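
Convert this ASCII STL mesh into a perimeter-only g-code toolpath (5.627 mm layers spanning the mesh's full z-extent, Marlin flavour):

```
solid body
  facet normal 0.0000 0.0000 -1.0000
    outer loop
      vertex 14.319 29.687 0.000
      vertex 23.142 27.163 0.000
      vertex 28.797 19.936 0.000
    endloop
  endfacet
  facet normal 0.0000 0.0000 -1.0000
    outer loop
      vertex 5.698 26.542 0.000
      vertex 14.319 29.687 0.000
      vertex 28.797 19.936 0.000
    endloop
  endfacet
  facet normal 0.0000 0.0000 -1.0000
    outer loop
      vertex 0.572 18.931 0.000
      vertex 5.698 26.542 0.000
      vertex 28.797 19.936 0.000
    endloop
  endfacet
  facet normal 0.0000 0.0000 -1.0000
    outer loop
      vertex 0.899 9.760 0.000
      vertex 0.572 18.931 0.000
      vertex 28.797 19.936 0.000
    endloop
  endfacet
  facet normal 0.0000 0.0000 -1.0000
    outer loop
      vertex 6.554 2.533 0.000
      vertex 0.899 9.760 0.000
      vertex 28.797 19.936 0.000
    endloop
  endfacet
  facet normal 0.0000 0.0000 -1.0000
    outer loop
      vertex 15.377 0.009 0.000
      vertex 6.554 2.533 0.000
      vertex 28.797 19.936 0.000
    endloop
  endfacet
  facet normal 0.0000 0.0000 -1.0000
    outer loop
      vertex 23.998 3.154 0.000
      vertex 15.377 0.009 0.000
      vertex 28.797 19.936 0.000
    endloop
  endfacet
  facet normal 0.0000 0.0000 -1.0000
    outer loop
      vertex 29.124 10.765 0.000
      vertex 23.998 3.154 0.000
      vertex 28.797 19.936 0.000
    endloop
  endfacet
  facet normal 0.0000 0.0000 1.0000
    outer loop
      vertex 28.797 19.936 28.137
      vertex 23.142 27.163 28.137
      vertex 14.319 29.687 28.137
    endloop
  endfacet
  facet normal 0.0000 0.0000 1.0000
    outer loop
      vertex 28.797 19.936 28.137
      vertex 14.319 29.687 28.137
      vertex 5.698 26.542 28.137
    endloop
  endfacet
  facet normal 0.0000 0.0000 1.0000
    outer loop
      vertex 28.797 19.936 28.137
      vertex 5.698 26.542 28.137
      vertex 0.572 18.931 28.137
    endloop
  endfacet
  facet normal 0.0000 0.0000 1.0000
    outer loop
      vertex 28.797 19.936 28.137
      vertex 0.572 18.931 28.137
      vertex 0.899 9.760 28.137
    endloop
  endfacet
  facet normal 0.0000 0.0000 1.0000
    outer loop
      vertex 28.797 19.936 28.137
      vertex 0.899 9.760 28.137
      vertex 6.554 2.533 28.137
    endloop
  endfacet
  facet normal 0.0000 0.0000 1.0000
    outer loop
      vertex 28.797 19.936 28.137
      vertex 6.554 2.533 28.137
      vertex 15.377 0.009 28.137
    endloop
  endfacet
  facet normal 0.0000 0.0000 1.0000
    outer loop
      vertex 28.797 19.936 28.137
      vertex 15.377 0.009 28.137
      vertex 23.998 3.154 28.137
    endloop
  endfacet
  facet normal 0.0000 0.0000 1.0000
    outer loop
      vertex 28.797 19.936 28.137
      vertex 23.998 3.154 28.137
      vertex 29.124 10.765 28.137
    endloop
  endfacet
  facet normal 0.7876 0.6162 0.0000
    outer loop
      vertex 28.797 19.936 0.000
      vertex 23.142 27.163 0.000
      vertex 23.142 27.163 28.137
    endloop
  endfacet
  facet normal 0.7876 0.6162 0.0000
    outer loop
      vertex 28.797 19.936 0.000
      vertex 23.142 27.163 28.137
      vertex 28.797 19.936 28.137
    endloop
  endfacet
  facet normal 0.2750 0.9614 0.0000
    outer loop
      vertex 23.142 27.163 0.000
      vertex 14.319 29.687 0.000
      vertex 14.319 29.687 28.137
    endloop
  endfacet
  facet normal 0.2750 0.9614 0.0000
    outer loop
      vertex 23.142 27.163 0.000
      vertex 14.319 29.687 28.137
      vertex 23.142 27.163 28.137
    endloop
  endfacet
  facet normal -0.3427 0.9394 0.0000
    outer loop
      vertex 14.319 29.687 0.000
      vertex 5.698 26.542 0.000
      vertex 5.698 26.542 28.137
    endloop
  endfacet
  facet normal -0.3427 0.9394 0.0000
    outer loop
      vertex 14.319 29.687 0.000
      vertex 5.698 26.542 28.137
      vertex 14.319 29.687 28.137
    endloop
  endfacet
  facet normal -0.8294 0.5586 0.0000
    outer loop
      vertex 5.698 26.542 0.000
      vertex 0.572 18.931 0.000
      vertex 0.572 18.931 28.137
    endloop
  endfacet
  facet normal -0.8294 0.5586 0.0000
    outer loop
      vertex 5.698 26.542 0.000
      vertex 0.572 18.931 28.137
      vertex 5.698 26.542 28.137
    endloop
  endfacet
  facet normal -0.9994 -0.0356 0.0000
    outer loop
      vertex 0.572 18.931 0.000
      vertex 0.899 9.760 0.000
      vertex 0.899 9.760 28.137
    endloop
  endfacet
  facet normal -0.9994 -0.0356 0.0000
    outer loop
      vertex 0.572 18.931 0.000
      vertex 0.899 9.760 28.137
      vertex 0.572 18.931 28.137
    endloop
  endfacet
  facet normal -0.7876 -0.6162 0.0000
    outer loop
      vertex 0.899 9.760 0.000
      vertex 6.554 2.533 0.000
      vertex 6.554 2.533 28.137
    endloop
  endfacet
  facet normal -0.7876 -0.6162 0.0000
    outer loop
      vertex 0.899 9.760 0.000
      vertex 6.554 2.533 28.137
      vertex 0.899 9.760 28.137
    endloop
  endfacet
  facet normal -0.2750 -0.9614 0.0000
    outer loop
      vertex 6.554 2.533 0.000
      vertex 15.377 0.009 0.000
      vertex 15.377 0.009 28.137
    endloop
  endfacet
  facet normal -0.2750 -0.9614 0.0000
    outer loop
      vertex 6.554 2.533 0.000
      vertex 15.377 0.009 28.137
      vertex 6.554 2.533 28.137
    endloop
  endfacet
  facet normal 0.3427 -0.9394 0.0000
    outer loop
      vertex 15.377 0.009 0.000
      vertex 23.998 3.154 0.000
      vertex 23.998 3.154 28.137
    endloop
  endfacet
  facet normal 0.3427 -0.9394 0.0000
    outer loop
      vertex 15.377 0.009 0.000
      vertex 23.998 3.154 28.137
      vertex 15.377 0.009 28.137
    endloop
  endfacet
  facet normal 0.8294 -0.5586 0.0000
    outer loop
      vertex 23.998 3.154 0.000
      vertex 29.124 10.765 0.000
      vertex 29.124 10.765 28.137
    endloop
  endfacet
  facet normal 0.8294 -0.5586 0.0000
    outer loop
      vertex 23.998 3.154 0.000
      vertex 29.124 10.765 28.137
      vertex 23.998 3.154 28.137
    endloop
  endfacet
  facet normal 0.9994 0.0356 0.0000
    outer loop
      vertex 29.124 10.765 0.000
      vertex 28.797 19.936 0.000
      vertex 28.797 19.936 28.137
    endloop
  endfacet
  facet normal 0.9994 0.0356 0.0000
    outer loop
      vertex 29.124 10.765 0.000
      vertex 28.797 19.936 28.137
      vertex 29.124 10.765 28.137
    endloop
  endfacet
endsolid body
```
; perimeter-only toolpath
G21 ; units = mm
G90 ; absolute positioning
G28 ; home
; layer 1
G0 Z5.627
G0 X28.797 Y19.936
G1 X23.142 Y27.163
G1 X14.319 Y29.687
G1 X5.698 Y26.542
G1 X0.572 Y18.931
G1 X0.899 Y9.760
G1 X6.554 Y2.533
G1 X15.377 Y0.009
G1 X23.998 Y3.154
G1 X29.124 Y10.765
G1 X28.797 Y19.936
; layer 2
G0 Z11.255
G0 X28.797 Y19.936
G1 X23.142 Y27.163
G1 X14.319 Y29.687
G1 X5.698 Y26.542
G1 X0.572 Y18.931
G1 X0.899 Y9.760
G1 X6.554 Y2.533
G1 X15.377 Y0.009
G1 X23.998 Y3.154
G1 X29.124 Y10.765
G1 X28.797 Y19.936
; layer 3
G0 Z16.882
G0 X28.797 Y19.936
G1 X23.142 Y27.163
G1 X14.319 Y29.687
G1 X5.698 Y26.542
G1 X0.572 Y18.931
G1 X0.899 Y9.760
G1 X6.554 Y2.533
G1 X15.377 Y0.009
G1 X23.998 Y3.154
G1 X29.124 Y10.765
G1 X28.797 Y19.936
; layer 4
G0 Z22.510
G0 X28.797 Y19.936
G1 X23.142 Y27.163
G1 X14.319 Y29.687
G1 X5.698 Y26.542
G1 X0.572 Y18.931
G1 X0.899 Y9.760
G1 X6.554 Y2.533
G1 X15.377 Y0.009
G1 X23.998 Y3.154
G1 X29.124 Y10.765
G1 X28.797 Y19.936
; layer 5
G0 Z28.137
G0 X28.797 Y19.936
G1 X23.142 Y27.163
G1 X14.319 Y29.687
G1 X5.698 Y26.542
G1 X0.572 Y18.931
G1 X0.899 Y9.760
G1 X6.554 Y2.533
G1 X15.377 Y0.009
G1 X23.998 Y3.154
G1 X29.124 Y10.765
G1 X28.797 Y19.936
M2 ; end

The solid is a regular 10-sided prism (a cylinder approximated with 10 flat sides), circumscribed radius ≈ 14.8 mm, height ≈ 28.1 mm. Slicing at Δz = 5.627 mm — 5 equal slices spanning the solid's height, so layer i sits at z = i·h/5 — gives 5 non-empty perimeters. Each is a 10-segment closed polygon; G0 lifts to the layer z and rapids to the start vertex, then G1 traces the edges.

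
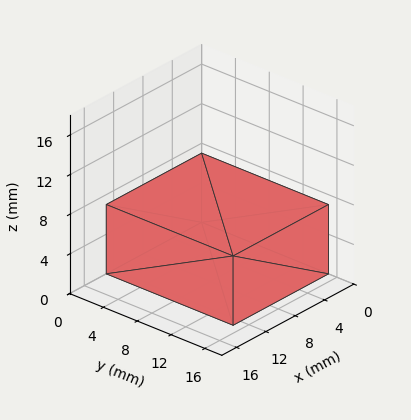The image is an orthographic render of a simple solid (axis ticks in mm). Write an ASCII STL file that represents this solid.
Reading the render: the shape is a rectangular box, roughly 13 × 15 mm footprint and 7 mm tall (dimensions read to the nearest mm from the axis ticks). For the STL, each face is triangulated and given an outward normal.

solid part
  facet normal 0.0000 0.0000 -1.0000
    outer loop
      vertex 13.00 15.00 0.00
      vertex 13.00 0.00 0.00
      vertex 0.00 0.00 0.00
    endloop
  endfacet
  facet normal 0.0000 0.0000 -1.0000
    outer loop
      vertex 0.00 15.00 0.00
      vertex 13.00 15.00 0.00
      vertex 0.00 0.00 0.00
    endloop
  endfacet
  facet normal 0.0000 0.0000 1.0000
    outer loop
      vertex 0.00 0.00 7.00
      vertex 13.00 0.00 7.00
      vertex 13.00 15.00 7.00
    endloop
  endfacet
  facet normal 0.0000 0.0000 1.0000
    outer loop
      vertex 0.00 0.00 7.00
      vertex 13.00 15.00 7.00
      vertex 0.00 15.00 7.00
    endloop
  endfacet
  facet normal 0.0000 -1.0000 0.0000
    outer loop
      vertex 0.00 0.00 0.00
      vertex 13.00 0.00 0.00
      vertex 13.00 0.00 7.00
    endloop
  endfacet
  facet normal 0.0000 -1.0000 0.0000
    outer loop
      vertex 0.00 0.00 0.00
      vertex 13.00 0.00 7.00
      vertex 0.00 0.00 7.00
    endloop
  endfacet
  facet normal 0.0000 1.0000 0.0000
    outer loop
      vertex 13.00 15.00 7.00
      vertex 13.00 15.00 0.00
      vertex 0.00 15.00 0.00
    endloop
  endfacet
  facet normal 0.0000 1.0000 0.0000
    outer loop
      vertex 0.00 15.00 7.00
      vertex 13.00 15.00 7.00
      vertex 0.00 15.00 0.00
    endloop
  endfacet
  facet normal -1.0000 0.0000 0.0000
    outer loop
      vertex 0.00 15.00 7.00
      vertex 0.00 15.00 0.00
      vertex 0.00 0.00 0.00
    endloop
  endfacet
  facet normal -1.0000 0.0000 0.0000
    outer loop
      vertex 0.00 0.00 7.00
      vertex 0.00 15.00 7.00
      vertex 0.00 0.00 0.00
    endloop
  endfacet
  facet normal 1.0000 0.0000 0.0000
    outer loop
      vertex 13.00 0.00 0.00
      vertex 13.00 15.00 0.00
      vertex 13.00 15.00 7.00
    endloop
  endfacet
  facet normal 1.0000 0.0000 0.0000
    outer loop
      vertex 13.00 0.00 0.00
      vertex 13.00 15.00 7.00
      vertex 13.00 0.00 7.00
    endloop
  endfacet
endsolid part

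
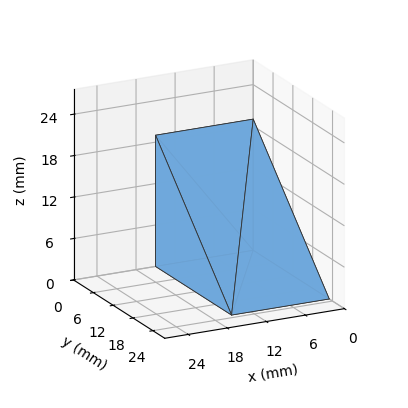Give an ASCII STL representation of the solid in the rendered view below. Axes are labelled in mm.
Reading the render: the shape is a wedge (ramp): 15 × 23 mm base, rising to 19 mm along the y=0 edge and sloping linearly to z=0 at y=23 (dimensions read to the nearest mm from the axis ticks). For the STL, each face is triangulated and given an outward normal.

solid part
  facet normal 0.0000 0.0000 -1.0000
    outer loop
      vertex 15.0 23.0 0.0
      vertex 15.0 0.0 0.0
      vertex 0.0 0.0 0.0
    endloop
  endfacet
  facet normal 0.0000 0.0000 -1.0000
    outer loop
      vertex 0.0 23.0 0.0
      vertex 15.0 23.0 0.0
      vertex 0.0 0.0 0.0
    endloop
  endfacet
  facet normal 0.0000 -1.0000 0.0000
    outer loop
      vertex 0.0 0.0 0.0
      vertex 15.0 0.0 0.0
      vertex 15.0 0.0 19.0
    endloop
  endfacet
  facet normal 0.0000 -1.0000 0.0000
    outer loop
      vertex 0.0 0.0 0.0
      vertex 15.0 0.0 19.0
      vertex 0.0 0.0 19.0
    endloop
  endfacet
  facet normal 0.0000 0.6369 0.7710
    outer loop
      vertex 0.0 0.0 19.0
      vertex 15.0 0.0 19.0
      vertex 15.0 23.0 0.0
    endloop
  endfacet
  facet normal 0.0000 0.6369 0.7710
    outer loop
      vertex 0.0 0.0 19.0
      vertex 15.0 23.0 0.0
      vertex 0.0 23.0 0.0
    endloop
  endfacet
  facet normal -1.0000 0.0000 0.0000
    outer loop
      vertex 0.0 0.0 19.0
      vertex 0.0 23.0 0.0
      vertex 0.0 0.0 0.0
    endloop
  endfacet
  facet normal 1.0000 0.0000 0.0000
    outer loop
      vertex 15.0 0.0 0.0
      vertex 15.0 23.0 0.0
      vertex 15.0 0.0 19.0
    endloop
  endfacet
endsolid part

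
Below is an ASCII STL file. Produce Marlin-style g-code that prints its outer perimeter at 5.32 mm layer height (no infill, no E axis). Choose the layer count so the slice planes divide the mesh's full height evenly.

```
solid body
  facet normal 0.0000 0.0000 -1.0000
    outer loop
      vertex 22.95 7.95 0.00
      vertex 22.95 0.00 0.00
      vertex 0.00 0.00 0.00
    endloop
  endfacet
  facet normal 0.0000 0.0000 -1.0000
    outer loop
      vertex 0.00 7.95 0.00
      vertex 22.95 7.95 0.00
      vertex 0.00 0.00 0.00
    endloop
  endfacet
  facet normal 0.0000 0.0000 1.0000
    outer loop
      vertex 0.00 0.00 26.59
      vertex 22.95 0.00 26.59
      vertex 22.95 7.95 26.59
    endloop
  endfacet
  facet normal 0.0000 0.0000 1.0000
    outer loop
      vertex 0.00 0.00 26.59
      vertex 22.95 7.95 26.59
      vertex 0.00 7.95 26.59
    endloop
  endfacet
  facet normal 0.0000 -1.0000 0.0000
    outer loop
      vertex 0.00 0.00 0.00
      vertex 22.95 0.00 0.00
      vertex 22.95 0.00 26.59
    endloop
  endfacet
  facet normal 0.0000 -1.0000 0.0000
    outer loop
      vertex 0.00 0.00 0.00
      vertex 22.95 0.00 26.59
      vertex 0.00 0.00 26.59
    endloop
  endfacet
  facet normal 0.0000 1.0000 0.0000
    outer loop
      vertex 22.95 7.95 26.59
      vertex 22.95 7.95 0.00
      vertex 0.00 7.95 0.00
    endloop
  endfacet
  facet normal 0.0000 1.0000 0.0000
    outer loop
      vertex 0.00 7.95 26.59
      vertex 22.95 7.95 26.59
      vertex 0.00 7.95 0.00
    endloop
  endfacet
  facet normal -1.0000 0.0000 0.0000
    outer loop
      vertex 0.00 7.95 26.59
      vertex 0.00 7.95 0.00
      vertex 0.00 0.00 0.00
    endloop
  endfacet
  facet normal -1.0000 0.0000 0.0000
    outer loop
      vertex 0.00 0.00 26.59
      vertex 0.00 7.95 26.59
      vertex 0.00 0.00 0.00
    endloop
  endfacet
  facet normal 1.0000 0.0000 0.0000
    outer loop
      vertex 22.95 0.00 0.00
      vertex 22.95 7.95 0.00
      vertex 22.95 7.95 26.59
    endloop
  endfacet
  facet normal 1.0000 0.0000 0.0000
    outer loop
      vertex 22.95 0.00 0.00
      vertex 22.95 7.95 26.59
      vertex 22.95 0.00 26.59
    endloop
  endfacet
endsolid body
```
; perimeter-only toolpath
G21 ; units = mm
G90 ; absolute positioning
G28 ; home
; layer 1
G0 Z5.32
G0 X0.00 Y0.00
G1 X22.95 Y0.00
G1 X22.95 Y7.95
G1 X0.00 Y7.95
G1 X0.00 Y0.00
; layer 2
G0 Z10.64
G0 X0.00 Y0.00
G1 X22.95 Y0.00
G1 X22.95 Y7.95
G1 X0.00 Y7.95
G1 X0.00 Y0.00
; layer 3
G0 Z15.95
G0 X0.00 Y0.00
G1 X22.95 Y0.00
G1 X22.95 Y7.95
G1 X0.00 Y7.95
G1 X0.00 Y0.00
; layer 4
G0 Z21.27
G0 X0.00 Y0.00
G1 X22.95 Y0.00
G1 X22.95 Y7.95
G1 X0.00 Y7.95
G1 X0.00 Y0.00
; layer 5
G0 Z26.59
G0 X0.00 Y0.00
G1 X22.95 Y0.00
G1 X22.95 Y7.95
G1 X0.00 Y7.95
G1 X0.00 Y0.00
M2 ; end

The solid is a rectangular box, roughly 22.9 × 7.95 mm footprint and 26.6 mm tall. Slicing at Δz = 5.32 mm — 5 equal slices spanning the solid's height, so layer i sits at z = i·h/5 — gives 5 non-empty perimeters. Each is a 4-segment closed polygon; G0 lifts to the layer z and rapids to the start vertex, then G1 traces the edges.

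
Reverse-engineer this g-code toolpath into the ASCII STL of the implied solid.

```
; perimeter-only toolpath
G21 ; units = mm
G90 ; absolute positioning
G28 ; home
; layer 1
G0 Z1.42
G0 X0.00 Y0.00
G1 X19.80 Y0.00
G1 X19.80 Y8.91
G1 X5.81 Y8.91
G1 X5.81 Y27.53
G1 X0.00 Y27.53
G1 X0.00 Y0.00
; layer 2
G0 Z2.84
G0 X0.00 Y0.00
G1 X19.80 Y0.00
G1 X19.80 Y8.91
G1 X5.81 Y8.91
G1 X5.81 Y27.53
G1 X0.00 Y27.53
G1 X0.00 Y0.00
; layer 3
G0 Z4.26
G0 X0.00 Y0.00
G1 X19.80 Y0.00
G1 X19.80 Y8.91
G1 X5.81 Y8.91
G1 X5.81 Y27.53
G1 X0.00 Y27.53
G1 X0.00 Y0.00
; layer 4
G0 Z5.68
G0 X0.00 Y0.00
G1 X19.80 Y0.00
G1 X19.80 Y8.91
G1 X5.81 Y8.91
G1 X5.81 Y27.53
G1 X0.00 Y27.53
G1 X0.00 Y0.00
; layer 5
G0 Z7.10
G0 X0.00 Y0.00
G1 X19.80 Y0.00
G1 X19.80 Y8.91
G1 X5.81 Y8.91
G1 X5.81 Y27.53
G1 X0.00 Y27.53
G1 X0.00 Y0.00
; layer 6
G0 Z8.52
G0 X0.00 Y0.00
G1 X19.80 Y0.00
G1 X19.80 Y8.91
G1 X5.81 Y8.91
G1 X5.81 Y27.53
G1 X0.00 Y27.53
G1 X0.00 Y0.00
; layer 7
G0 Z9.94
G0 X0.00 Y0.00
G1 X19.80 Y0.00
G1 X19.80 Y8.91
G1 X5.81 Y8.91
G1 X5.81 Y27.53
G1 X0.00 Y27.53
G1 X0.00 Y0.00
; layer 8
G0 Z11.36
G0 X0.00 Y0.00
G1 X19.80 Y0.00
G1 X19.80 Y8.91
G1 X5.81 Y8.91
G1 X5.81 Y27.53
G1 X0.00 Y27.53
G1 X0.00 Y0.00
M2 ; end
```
solid part
  facet normal 0.0000 0.0000 -1.0000
    outer loop
      vertex 19.80 8.91 0.00
      vertex 19.80 0.00 0.00
      vertex 0.00 0.00 0.00
    endloop
  endfacet
  facet normal 0.0000 0.0000 -1.0000
    outer loop
      vertex 5.81 8.91 0.00
      vertex 19.80 8.91 0.00
      vertex 0.00 0.00 0.00
    endloop
  endfacet
  facet normal 0.0000 0.0000 -1.0000
    outer loop
      vertex 5.81 27.53 0.00
      vertex 5.81 8.91 0.00
      vertex 0.00 0.00 0.00
    endloop
  endfacet
  facet normal 0.0000 0.0000 -1.0000
    outer loop
      vertex 0.00 27.53 0.00
      vertex 5.81 27.53 0.00
      vertex 0.00 0.00 0.00
    endloop
  endfacet
  facet normal 0.0000 0.0000 1.0000
    outer loop
      vertex 0.00 0.00 11.36
      vertex 19.80 0.00 11.36
      vertex 19.80 8.91 11.36
    endloop
  endfacet
  facet normal 0.0000 0.0000 1.0000
    outer loop
      vertex 0.00 0.00 11.36
      vertex 19.80 8.91 11.36
      vertex 5.81 8.91 11.36
    endloop
  endfacet
  facet normal 0.0000 0.0000 1.0000
    outer loop
      vertex 0.00 0.00 11.36
      vertex 5.81 8.91 11.36
      vertex 5.81 27.53 11.36
    endloop
  endfacet
  facet normal 0.0000 0.0000 1.0000
    outer loop
      vertex 0.00 0.00 11.36
      vertex 5.81 27.53 11.36
      vertex 0.00 27.53 11.36
    endloop
  endfacet
  facet normal 0.0000 -1.0000 0.0000
    outer loop
      vertex 0.00 0.00 0.00
      vertex 19.80 0.00 0.00
      vertex 19.80 0.00 11.36
    endloop
  endfacet
  facet normal 0.0000 -1.0000 0.0000
    outer loop
      vertex 0.00 0.00 0.00
      vertex 19.80 0.00 11.36
      vertex 0.00 0.00 11.36
    endloop
  endfacet
  facet normal 1.0000 0.0000 0.0000
    outer loop
      vertex 19.80 0.00 0.00
      vertex 19.80 8.91 0.00
      vertex 19.80 8.91 11.36
    endloop
  endfacet
  facet normal 1.0000 0.0000 0.0000
    outer loop
      vertex 19.80 0.00 0.00
      vertex 19.80 8.91 11.36
      vertex 19.80 0.00 11.36
    endloop
  endfacet
  facet normal 0.0000 1.0000 0.0000
    outer loop
      vertex 19.80 8.91 0.00
      vertex 5.81 8.91 0.00
      vertex 5.81 8.91 11.36
    endloop
  endfacet
  facet normal 0.0000 1.0000 0.0000
    outer loop
      vertex 19.80 8.91 0.00
      vertex 5.81 8.91 11.36
      vertex 19.80 8.91 11.36
    endloop
  endfacet
  facet normal 1.0000 0.0000 0.0000
    outer loop
      vertex 5.81 8.91 0.00
      vertex 5.81 27.53 0.00
      vertex 5.81 27.53 11.36
    endloop
  endfacet
  facet normal 1.0000 0.0000 0.0000
    outer loop
      vertex 5.81 8.91 0.00
      vertex 5.81 27.53 11.36
      vertex 5.81 8.91 11.36
    endloop
  endfacet
  facet normal 0.0000 1.0000 0.0000
    outer loop
      vertex 5.81 27.53 0.00
      vertex 0.00 27.53 0.00
      vertex 0.00 27.53 11.36
    endloop
  endfacet
  facet normal 0.0000 1.0000 0.0000
    outer loop
      vertex 5.81 27.53 0.00
      vertex 0.00 27.53 11.36
      vertex 5.81 27.53 11.36
    endloop
  endfacet
  facet normal -1.0000 0.0000 0.0000
    outer loop
      vertex 0.00 27.53 0.00
      vertex 0.00 0.00 0.00
      vertex 0.00 0.00 11.36
    endloop
  endfacet
  facet normal -1.0000 0.0000 0.0000
    outer loop
      vertex 0.00 27.53 0.00
      vertex 0.00 0.00 11.36
      vertex 0.00 27.53 11.36
    endloop
  endfacet
endsolid part

The G0 Z moves step by Δz≈1.42 mm. Every layer's G1 loop is the same polygon, so the solid is a straight extrusion of it from z=0 to z≈11.4. Closing with flat bottom and top caps and triangulating gives 20 facets — an L-shaped prism: outer 19.8 × 27.5 mm, arm thicknesses ≈ 8.91 mm (horizontal) and 5.81 mm (vertical), extruded 11.4 mm in z.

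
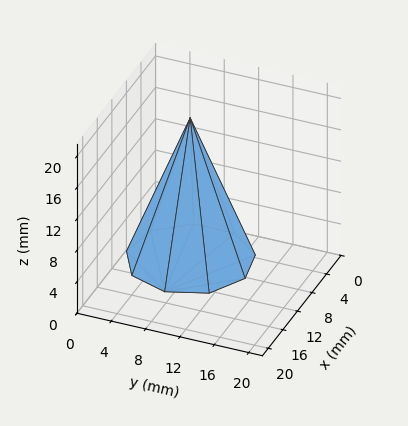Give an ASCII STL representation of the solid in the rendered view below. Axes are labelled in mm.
Reading the render: the shape is a regular 9-sided pyramid, base circumscribed radius ≈ 7 mm, apex at z ≈ 18 mm (dimensions read to the nearest mm from the axis ticks). For the STL, each face is triangulated and given an outward normal.

solid part
  facet normal 0.0000 0.0000 -1.0000
    outer loop
      vertex 8.2 13.9 0.0
      vertex 12.4 11.5 0.0
      vertex 14.0 7.0 0.0
    endloop
  endfacet
  facet normal 0.0000 0.0000 -1.0000
    outer loop
      vertex 3.5 13.1 0.0
      vertex 8.2 13.9 0.0
      vertex 14.0 7.0 0.0
    endloop
  endfacet
  facet normal 0.0000 0.0000 -1.0000
    outer loop
      vertex 0.4 9.4 0.0
      vertex 3.5 13.1 0.0
      vertex 14.0 7.0 0.0
    endloop
  endfacet
  facet normal 0.0000 0.0000 -1.0000
    outer loop
      vertex 0.4 4.6 0.0
      vertex 0.4 9.4 0.0
      vertex 14.0 7.0 0.0
    endloop
  endfacet
  facet normal 0.0000 0.0000 -1.0000
    outer loop
      vertex 3.5 0.9 0.0
      vertex 0.4 4.6 0.0
      vertex 14.0 7.0 0.0
    endloop
  endfacet
  facet normal 0.0000 0.0000 -1.0000
    outer loop
      vertex 8.2 0.1 0.0
      vertex 3.5 0.9 0.0
      vertex 14.0 7.0 0.0
    endloop
  endfacet
  facet normal 0.0000 0.0000 -1.0000
    outer loop
      vertex 12.4 2.5 0.0
      vertex 8.2 0.1 0.0
      vertex 14.0 7.0 0.0
    endloop
  endfacet
  facet normal 0.8847 0.3146 0.3440
    outer loop
      vertex 14.0 7.0 0.0
      vertex 12.4 11.5 0.0
      vertex 7.0 7.0 18.0
    endloop
  endfacet
  facet normal 0.4659 0.8154 0.3436
    outer loop
      vertex 12.4 11.5 0.0
      vertex 8.2 13.9 0.0
      vertex 7.0 7.0 18.0
    endloop
  endfacet
  facet normal -0.1575 0.9256 0.3443
    outer loop
      vertex 8.2 13.9 0.0
      vertex 3.5 13.1 0.0
      vertex 7.0 7.0 18.0
    endloop
  endfacet
  facet normal -0.7197 0.6030 0.3443
    outer loop
      vertex 3.5 13.1 0.0
      vertex 0.4 9.4 0.0
      vertex 7.0 7.0 18.0
    endloop
  endfacet
  facet normal -0.9389 0.0000 0.3443
    outer loop
      vertex 0.4 9.4 0.0
      vertex 0.4 4.6 0.0
      vertex 7.0 7.0 18.0
    endloop
  endfacet
  facet normal -0.7197 -0.6030 0.3443
    outer loop
      vertex 0.4 4.6 0.0
      vertex 3.5 0.9 0.0
      vertex 7.0 7.0 18.0
    endloop
  endfacet
  facet normal -0.1575 -0.9256 0.3443
    outer loop
      vertex 3.5 0.9 0.0
      vertex 8.2 0.1 0.0
      vertex 7.0 7.0 18.0
    endloop
  endfacet
  facet normal 0.4659 -0.8154 0.3436
    outer loop
      vertex 8.2 0.1 0.0
      vertex 12.4 2.5 0.0
      vertex 7.0 7.0 18.0
    endloop
  endfacet
  facet normal 0.8847 -0.3146 0.3440
    outer loop
      vertex 12.4 2.5 0.0
      vertex 14.0 7.0 0.0
      vertex 7.0 7.0 18.0
    endloop
  endfacet
endsolid part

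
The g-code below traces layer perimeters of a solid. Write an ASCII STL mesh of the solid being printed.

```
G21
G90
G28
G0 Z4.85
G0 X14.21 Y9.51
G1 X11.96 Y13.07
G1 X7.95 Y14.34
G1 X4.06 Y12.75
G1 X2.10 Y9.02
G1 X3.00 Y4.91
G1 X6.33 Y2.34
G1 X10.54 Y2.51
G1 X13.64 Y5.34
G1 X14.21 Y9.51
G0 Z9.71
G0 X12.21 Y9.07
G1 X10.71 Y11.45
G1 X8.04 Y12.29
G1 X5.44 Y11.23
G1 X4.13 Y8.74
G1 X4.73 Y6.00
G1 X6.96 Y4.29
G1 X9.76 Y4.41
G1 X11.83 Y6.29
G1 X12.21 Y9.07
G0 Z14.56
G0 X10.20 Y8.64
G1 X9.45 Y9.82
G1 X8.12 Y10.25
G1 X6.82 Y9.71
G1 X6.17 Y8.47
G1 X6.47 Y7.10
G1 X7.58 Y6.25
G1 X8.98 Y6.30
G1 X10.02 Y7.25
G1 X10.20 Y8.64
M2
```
solid part
  facet normal 0.0000 0.0000 -1.0000
    outer loop
      vertex 7.87 16.39 0.00
      vertex 13.21 14.69 0.00
      vertex 16.21 9.95 0.00
    endloop
  endfacet
  facet normal 0.0000 0.0000 -1.0000
    outer loop
      vertex 2.68 14.26 0.00
      vertex 7.87 16.39 0.00
      vertex 16.21 9.95 0.00
    endloop
  endfacet
  facet normal 0.0000 0.0000 -1.0000
    outer loop
      vertex 0.07 9.29 0.00
      vertex 2.68 14.26 0.00
      vertex 16.21 9.95 0.00
    endloop
  endfacet
  facet normal 0.0000 0.0000 -1.0000
    outer loop
      vertex 1.27 3.81 0.00
      vertex 0.07 9.29 0.00
      vertex 16.21 9.95 0.00
    endloop
  endfacet
  facet normal 0.0000 0.0000 -1.0000
    outer loop
      vertex 5.71 0.39 0.00
      vertex 1.27 3.81 0.00
      vertex 16.21 9.95 0.00
    endloop
  endfacet
  facet normal 0.0000 0.0000 -1.0000
    outer loop
      vertex 11.32 0.62 0.00
      vertex 5.71 0.39 0.00
      vertex 16.21 9.95 0.00
    endloop
  endfacet
  facet normal 0.0000 0.0000 -1.0000
    outer loop
      vertex 15.46 4.39 0.00
      vertex 11.32 0.62 0.00
      vertex 16.21 9.95 0.00
    endloop
  endfacet
  facet normal 0.7854 0.4971 0.3689
    outer loop
      vertex 16.21 9.95 0.00
      vertex 13.21 14.69 0.00
      vertex 8.20 8.20 19.41
    endloop
  endfacet
  facet normal 0.2820 0.8857 0.3689
    outer loop
      vertex 13.21 14.69 0.00
      vertex 7.87 16.39 0.00
      vertex 8.20 8.20 19.41
    endloop
  endfacet
  facet normal -0.3529 0.8599 0.3688
    outer loop
      vertex 7.87 16.39 0.00
      vertex 2.68 14.26 0.00
      vertex 8.20 8.20 19.41
    endloop
  endfacet
  facet normal -0.8229 0.4321 0.3689
    outer loop
      vertex 2.68 14.26 0.00
      vertex 0.07 9.29 0.00
      vertex 8.20 8.20 19.41
    endloop
  endfacet
  facet normal -0.9079 -0.1988 0.3691
    outer loop
      vertex 0.07 9.29 0.00
      vertex 1.27 3.81 0.00
      vertex 8.20 8.20 19.41
    endloop
  endfacet
  facet normal -0.5672 -0.7363 0.3690
    outer loop
      vertex 1.27 3.81 0.00
      vertex 5.71 0.39 0.00
      vertex 8.20 8.20 19.41
    endloop
  endfacet
  facet normal 0.0381 -0.9287 0.3688
    outer loop
      vertex 5.71 0.39 0.00
      vertex 11.32 0.62 0.00
      vertex 8.20 8.20 19.41
    endloop
  endfacet
  facet normal 0.6258 -0.6872 0.3690
    outer loop
      vertex 11.32 0.62 0.00
      vertex 15.46 4.39 0.00
      vertex 8.20 8.20 19.41
    endloop
  endfacet
  facet normal 0.9211 -0.1243 0.3689
    outer loop
      vertex 15.46 4.39 0.00
      vertex 16.21 9.95 0.00
      vertex 8.20 8.20 19.41
    endloop
  endfacet
endsolid part

The G0 Z moves step by Δz≈4.85 mm. The G1 loops shrink linearly with z, so the solid tapers from its base footprint up to z≈19.4. Closing with a flat bottom cap and the tapered top and triangulating gives 16 facets — a regular 9-sided pyramid, base circumscribed radius ≈ 8.2 mm, apex at z ≈ 19.4 mm.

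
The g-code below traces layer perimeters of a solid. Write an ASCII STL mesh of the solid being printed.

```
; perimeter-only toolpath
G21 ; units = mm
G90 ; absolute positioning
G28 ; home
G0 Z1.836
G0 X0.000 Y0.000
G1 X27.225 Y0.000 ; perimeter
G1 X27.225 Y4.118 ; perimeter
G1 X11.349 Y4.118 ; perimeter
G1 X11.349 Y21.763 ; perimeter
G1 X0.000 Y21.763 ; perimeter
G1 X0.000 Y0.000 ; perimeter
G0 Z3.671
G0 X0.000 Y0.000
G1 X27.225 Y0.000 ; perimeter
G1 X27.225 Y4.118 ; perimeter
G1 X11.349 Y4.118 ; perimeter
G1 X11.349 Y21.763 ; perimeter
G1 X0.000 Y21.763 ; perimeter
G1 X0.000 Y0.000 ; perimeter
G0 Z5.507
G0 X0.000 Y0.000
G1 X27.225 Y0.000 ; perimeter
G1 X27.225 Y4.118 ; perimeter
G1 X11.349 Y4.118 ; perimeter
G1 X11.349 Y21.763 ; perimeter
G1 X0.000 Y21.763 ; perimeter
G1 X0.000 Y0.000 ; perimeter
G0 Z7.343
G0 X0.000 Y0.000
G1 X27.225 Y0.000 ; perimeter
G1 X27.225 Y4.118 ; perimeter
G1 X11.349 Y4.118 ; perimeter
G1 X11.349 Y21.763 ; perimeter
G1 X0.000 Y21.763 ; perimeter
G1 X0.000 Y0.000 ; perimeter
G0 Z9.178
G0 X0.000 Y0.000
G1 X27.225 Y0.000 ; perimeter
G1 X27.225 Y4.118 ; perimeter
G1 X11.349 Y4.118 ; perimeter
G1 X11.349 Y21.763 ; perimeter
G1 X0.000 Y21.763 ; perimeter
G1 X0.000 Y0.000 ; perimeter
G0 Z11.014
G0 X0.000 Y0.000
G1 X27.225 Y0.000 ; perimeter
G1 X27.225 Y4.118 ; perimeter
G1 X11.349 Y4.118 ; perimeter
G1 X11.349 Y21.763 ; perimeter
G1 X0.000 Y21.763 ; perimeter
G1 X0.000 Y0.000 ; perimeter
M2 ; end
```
solid part
  facet normal 0.0000 0.0000 -1.0000
    outer loop
      vertex 27.225 4.118 0.000
      vertex 27.225 0.000 0.000
      vertex 0.000 0.000 0.000
    endloop
  endfacet
  facet normal 0.0000 0.0000 -1.0000
    outer loop
      vertex 11.349 4.118 0.000
      vertex 27.225 4.118 0.000
      vertex 0.000 0.000 0.000
    endloop
  endfacet
  facet normal 0.0000 0.0000 -1.0000
    outer loop
      vertex 11.349 21.763 0.000
      vertex 11.349 4.118 0.000
      vertex 0.000 0.000 0.000
    endloop
  endfacet
  facet normal 0.0000 0.0000 -1.0000
    outer loop
      vertex 0.000 21.763 0.000
      vertex 11.349 21.763 0.000
      vertex 0.000 0.000 0.000
    endloop
  endfacet
  facet normal 0.0000 0.0000 1.0000
    outer loop
      vertex 0.000 0.000 11.014
      vertex 27.225 0.000 11.014
      vertex 27.225 4.118 11.014
    endloop
  endfacet
  facet normal 0.0000 0.0000 1.0000
    outer loop
      vertex 0.000 0.000 11.014
      vertex 27.225 4.118 11.014
      vertex 11.349 4.118 11.014
    endloop
  endfacet
  facet normal 0.0000 0.0000 1.0000
    outer loop
      vertex 0.000 0.000 11.014
      vertex 11.349 4.118 11.014
      vertex 11.349 21.763 11.014
    endloop
  endfacet
  facet normal 0.0000 0.0000 1.0000
    outer loop
      vertex 0.000 0.000 11.014
      vertex 11.349 21.763 11.014
      vertex 0.000 21.763 11.014
    endloop
  endfacet
  facet normal 0.0000 -1.0000 0.0000
    outer loop
      vertex 0.000 0.000 0.000
      vertex 27.225 0.000 0.000
      vertex 27.225 0.000 11.014
    endloop
  endfacet
  facet normal 0.0000 -1.0000 0.0000
    outer loop
      vertex 0.000 0.000 0.000
      vertex 27.225 0.000 11.014
      vertex 0.000 0.000 11.014
    endloop
  endfacet
  facet normal 1.0000 0.0000 0.0000
    outer loop
      vertex 27.225 0.000 0.000
      vertex 27.225 4.118 0.000
      vertex 27.225 4.118 11.014
    endloop
  endfacet
  facet normal 1.0000 0.0000 0.0000
    outer loop
      vertex 27.225 0.000 0.000
      vertex 27.225 4.118 11.014
      vertex 27.225 0.000 11.014
    endloop
  endfacet
  facet normal 0.0000 1.0000 0.0000
    outer loop
      vertex 27.225 4.118 0.000
      vertex 11.349 4.118 0.000
      vertex 11.349 4.118 11.014
    endloop
  endfacet
  facet normal 0.0000 1.0000 0.0000
    outer loop
      vertex 27.225 4.118 0.000
      vertex 11.349 4.118 11.014
      vertex 27.225 4.118 11.014
    endloop
  endfacet
  facet normal 1.0000 0.0000 0.0000
    outer loop
      vertex 11.349 4.118 0.000
      vertex 11.349 21.763 0.000
      vertex 11.349 21.763 11.014
    endloop
  endfacet
  facet normal 1.0000 0.0000 0.0000
    outer loop
      vertex 11.349 4.118 0.000
      vertex 11.349 21.763 11.014
      vertex 11.349 4.118 11.014
    endloop
  endfacet
  facet normal 0.0000 1.0000 0.0000
    outer loop
      vertex 11.349 21.763 0.000
      vertex 0.000 21.763 0.000
      vertex 0.000 21.763 11.014
    endloop
  endfacet
  facet normal 0.0000 1.0000 0.0000
    outer loop
      vertex 11.349 21.763 0.000
      vertex 0.000 21.763 11.014
      vertex 11.349 21.763 11.014
    endloop
  endfacet
  facet normal -1.0000 0.0000 0.0000
    outer loop
      vertex 0.000 21.763 0.000
      vertex 0.000 0.000 0.000
      vertex 0.000 0.000 11.014
    endloop
  endfacet
  facet normal -1.0000 0.0000 0.0000
    outer loop
      vertex 0.000 21.763 0.000
      vertex 0.000 0.000 11.014
      vertex 0.000 21.763 11.014
    endloop
  endfacet
endsolid part

The G0 Z moves step by Δz≈1.836 mm. Every layer's G1 loop is the same polygon, so the solid is a straight extrusion of it from z=0 to z≈11. Closing with flat bottom and top caps and triangulating gives 20 facets — an L-shaped prism: outer 27.2 × 21.8 mm, arm thicknesses ≈ 4.12 mm (horizontal) and 11.3 mm (vertical), extruded 11 mm in z.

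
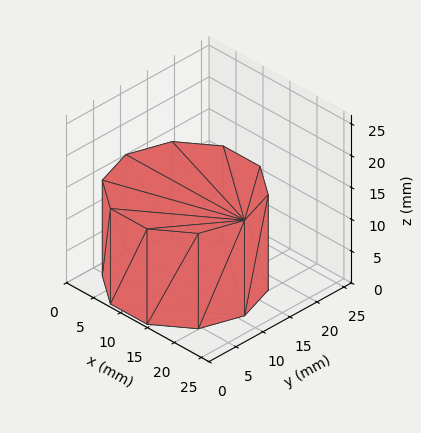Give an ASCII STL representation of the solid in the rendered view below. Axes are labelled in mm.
Reading the render: the shape is a regular 10-sided prism (a cylinder approximated with 10 flat sides), circumscribed radius ≈ 11 mm, height ≈ 15 mm (dimensions read to the nearest mm from the axis ticks). For the STL, each face is triangulated and given an outward normal.

solid part
  facet normal 0.0000 0.0000 -1.0000
    outer loop
      vertex 14.40 21.46 0.00
      vertex 19.90 17.47 0.00
      vertex 22.00 11.00 0.00
    endloop
  endfacet
  facet normal 0.0000 0.0000 -1.0000
    outer loop
      vertex 7.60 21.46 0.00
      vertex 14.40 21.46 0.00
      vertex 22.00 11.00 0.00
    endloop
  endfacet
  facet normal 0.0000 0.0000 -1.0000
    outer loop
      vertex 2.10 17.47 0.00
      vertex 7.60 21.46 0.00
      vertex 22.00 11.00 0.00
    endloop
  endfacet
  facet normal 0.0000 0.0000 -1.0000
    outer loop
      vertex 0.00 11.00 0.00
      vertex 2.10 17.47 0.00
      vertex 22.00 11.00 0.00
    endloop
  endfacet
  facet normal 0.0000 0.0000 -1.0000
    outer loop
      vertex 2.10 4.53 0.00
      vertex 0.00 11.00 0.00
      vertex 22.00 11.00 0.00
    endloop
  endfacet
  facet normal 0.0000 0.0000 -1.0000
    outer loop
      vertex 7.60 0.54 0.00
      vertex 2.10 4.53 0.00
      vertex 22.00 11.00 0.00
    endloop
  endfacet
  facet normal 0.0000 0.0000 -1.0000
    outer loop
      vertex 14.40 0.54 0.00
      vertex 7.60 0.54 0.00
      vertex 22.00 11.00 0.00
    endloop
  endfacet
  facet normal 0.0000 0.0000 -1.0000
    outer loop
      vertex 19.90 4.53 0.00
      vertex 14.40 0.54 0.00
      vertex 22.00 11.00 0.00
    endloop
  endfacet
  facet normal 0.0000 0.0000 1.0000
    outer loop
      vertex 22.00 11.00 15.00
      vertex 19.90 17.47 15.00
      vertex 14.40 21.46 15.00
    endloop
  endfacet
  facet normal 0.0000 0.0000 1.0000
    outer loop
      vertex 22.00 11.00 15.00
      vertex 14.40 21.46 15.00
      vertex 7.60 21.46 15.00
    endloop
  endfacet
  facet normal 0.0000 0.0000 1.0000
    outer loop
      vertex 22.00 11.00 15.00
      vertex 7.60 21.46 15.00
      vertex 2.10 17.47 15.00
    endloop
  endfacet
  facet normal 0.0000 0.0000 1.0000
    outer loop
      vertex 22.00 11.00 15.00
      vertex 2.10 17.47 15.00
      vertex 0.00 11.00 15.00
    endloop
  endfacet
  facet normal 0.0000 0.0000 1.0000
    outer loop
      vertex 22.00 11.00 15.00
      vertex 0.00 11.00 15.00
      vertex 2.10 4.53 15.00
    endloop
  endfacet
  facet normal 0.0000 0.0000 1.0000
    outer loop
      vertex 22.00 11.00 15.00
      vertex 2.10 4.53 15.00
      vertex 7.60 0.54 15.00
    endloop
  endfacet
  facet normal 0.0000 0.0000 1.0000
    outer loop
      vertex 22.00 11.00 15.00
      vertex 7.60 0.54 15.00
      vertex 14.40 0.54 15.00
    endloop
  endfacet
  facet normal 0.0000 0.0000 1.0000
    outer loop
      vertex 22.00 11.00 15.00
      vertex 14.40 0.54 15.00
      vertex 19.90 4.53 15.00
    endloop
  endfacet
  facet normal 0.9512 0.3087 0.0000
    outer loop
      vertex 22.00 11.00 0.00
      vertex 19.90 17.47 0.00
      vertex 19.90 17.47 15.00
    endloop
  endfacet
  facet normal 0.9512 0.3087 0.0000
    outer loop
      vertex 22.00 11.00 0.00
      vertex 19.90 17.47 15.00
      vertex 22.00 11.00 15.00
    endloop
  endfacet
  facet normal 0.5872 0.8094 0.0000
    outer loop
      vertex 19.90 17.47 0.00
      vertex 14.40 21.46 0.00
      vertex 14.40 21.46 15.00
    endloop
  endfacet
  facet normal 0.5872 0.8094 0.0000
    outer loop
      vertex 19.90 17.47 0.00
      vertex 14.40 21.46 15.00
      vertex 19.90 17.47 15.00
    endloop
  endfacet
  facet normal 0.0000 1.0000 0.0000
    outer loop
      vertex 14.40 21.46 0.00
      vertex 7.60 21.46 0.00
      vertex 7.60 21.46 15.00
    endloop
  endfacet
  facet normal 0.0000 1.0000 0.0000
    outer loop
      vertex 14.40 21.46 0.00
      vertex 7.60 21.46 15.00
      vertex 14.40 21.46 15.00
    endloop
  endfacet
  facet normal -0.5872 0.8094 0.0000
    outer loop
      vertex 7.60 21.46 0.00
      vertex 2.10 17.47 0.00
      vertex 2.10 17.47 15.00
    endloop
  endfacet
  facet normal -0.5872 0.8094 0.0000
    outer loop
      vertex 7.60 21.46 0.00
      vertex 2.10 17.47 15.00
      vertex 7.60 21.46 15.00
    endloop
  endfacet
  facet normal -0.9512 0.3087 0.0000
    outer loop
      vertex 2.10 17.47 0.00
      vertex 0.00 11.00 0.00
      vertex 0.00 11.00 15.00
    endloop
  endfacet
  facet normal -0.9512 0.3087 0.0000
    outer loop
      vertex 2.10 17.47 0.00
      vertex 0.00 11.00 15.00
      vertex 2.10 17.47 15.00
    endloop
  endfacet
  facet normal -0.9512 -0.3087 0.0000
    outer loop
      vertex 0.00 11.00 0.00
      vertex 2.10 4.53 0.00
      vertex 2.10 4.53 15.00
    endloop
  endfacet
  facet normal -0.9512 -0.3087 0.0000
    outer loop
      vertex 0.00 11.00 0.00
      vertex 2.10 4.53 15.00
      vertex 0.00 11.00 15.00
    endloop
  endfacet
  facet normal -0.5872 -0.8094 0.0000
    outer loop
      vertex 2.10 4.53 0.00
      vertex 7.60 0.54 0.00
      vertex 7.60 0.54 15.00
    endloop
  endfacet
  facet normal -0.5872 -0.8094 0.0000
    outer loop
      vertex 2.10 4.53 0.00
      vertex 7.60 0.54 15.00
      vertex 2.10 4.53 15.00
    endloop
  endfacet
  facet normal 0.0000 -1.0000 0.0000
    outer loop
      vertex 7.60 0.54 0.00
      vertex 14.40 0.54 0.00
      vertex 14.40 0.54 15.00
    endloop
  endfacet
  facet normal 0.0000 -1.0000 0.0000
    outer loop
      vertex 7.60 0.54 0.00
      vertex 14.40 0.54 15.00
      vertex 7.60 0.54 15.00
    endloop
  endfacet
  facet normal 0.5872 -0.8094 0.0000
    outer loop
      vertex 14.40 0.54 0.00
      vertex 19.90 4.53 0.00
      vertex 19.90 4.53 15.00
    endloop
  endfacet
  facet normal 0.5872 -0.8094 0.0000
    outer loop
      vertex 14.40 0.54 0.00
      vertex 19.90 4.53 15.00
      vertex 14.40 0.54 15.00
    endloop
  endfacet
  facet normal 0.9512 -0.3087 0.0000
    outer loop
      vertex 19.90 4.53 0.00
      vertex 22.00 11.00 0.00
      vertex 22.00 11.00 15.00
    endloop
  endfacet
  facet normal 0.9512 -0.3087 0.0000
    outer loop
      vertex 19.90 4.53 0.00
      vertex 22.00 11.00 15.00
      vertex 19.90 4.53 15.00
    endloop
  endfacet
endsolid part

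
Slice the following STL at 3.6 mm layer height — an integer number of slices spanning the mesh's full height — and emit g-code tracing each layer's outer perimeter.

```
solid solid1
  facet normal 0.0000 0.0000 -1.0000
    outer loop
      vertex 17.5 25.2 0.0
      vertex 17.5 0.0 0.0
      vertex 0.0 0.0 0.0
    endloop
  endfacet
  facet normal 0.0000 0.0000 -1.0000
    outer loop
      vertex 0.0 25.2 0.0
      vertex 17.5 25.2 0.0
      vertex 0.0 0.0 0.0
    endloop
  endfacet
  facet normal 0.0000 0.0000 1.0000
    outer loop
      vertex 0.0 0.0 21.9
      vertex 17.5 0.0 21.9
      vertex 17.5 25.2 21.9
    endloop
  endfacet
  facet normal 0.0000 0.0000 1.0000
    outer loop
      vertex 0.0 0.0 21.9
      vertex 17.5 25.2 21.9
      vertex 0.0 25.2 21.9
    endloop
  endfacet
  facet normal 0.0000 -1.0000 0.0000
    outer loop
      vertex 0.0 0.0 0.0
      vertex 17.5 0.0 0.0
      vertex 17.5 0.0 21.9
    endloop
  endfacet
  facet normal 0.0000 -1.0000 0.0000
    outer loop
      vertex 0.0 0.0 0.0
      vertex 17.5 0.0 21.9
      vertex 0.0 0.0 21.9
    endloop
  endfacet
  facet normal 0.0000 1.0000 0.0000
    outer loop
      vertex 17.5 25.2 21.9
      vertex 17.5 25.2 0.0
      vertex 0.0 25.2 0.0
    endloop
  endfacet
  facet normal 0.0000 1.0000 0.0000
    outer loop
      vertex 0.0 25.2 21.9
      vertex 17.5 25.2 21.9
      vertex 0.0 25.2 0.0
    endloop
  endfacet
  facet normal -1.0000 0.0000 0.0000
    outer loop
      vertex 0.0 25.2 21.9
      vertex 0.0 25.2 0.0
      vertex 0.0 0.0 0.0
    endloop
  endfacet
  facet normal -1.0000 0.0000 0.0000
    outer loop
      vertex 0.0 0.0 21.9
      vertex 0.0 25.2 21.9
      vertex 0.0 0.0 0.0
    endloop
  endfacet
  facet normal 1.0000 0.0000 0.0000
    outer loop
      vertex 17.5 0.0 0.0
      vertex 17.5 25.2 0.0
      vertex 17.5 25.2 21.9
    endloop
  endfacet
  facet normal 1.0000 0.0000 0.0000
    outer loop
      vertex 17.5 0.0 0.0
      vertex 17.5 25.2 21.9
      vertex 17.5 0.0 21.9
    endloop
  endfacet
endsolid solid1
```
; perimeter-only toolpath
G21 ; units = mm
G90 ; absolute positioning
G28 ; home
; layer 1
G0 Z3.6
G0 X0.0 Y0.0
G1 X17.5 Y0.0
G1 X17.5 Y25.2
G1 X0.0 Y25.2
G1 X0.0 Y0.0
; layer 2
G0 Z7.3
G0 X0.0 Y0.0
G1 X17.5 Y0.0
G1 X17.5 Y25.2
G1 X0.0 Y25.2
G1 X0.0 Y0.0
; layer 3
G0 Z10.9
G0 X0.0 Y0.0
G1 X17.5 Y0.0
G1 X17.5 Y25.2
G1 X0.0 Y25.2
G1 X0.0 Y0.0
; layer 4
G0 Z14.6
G0 X0.0 Y0.0
G1 X17.5 Y0.0
G1 X17.5 Y25.2
G1 X0.0 Y25.2
G1 X0.0 Y0.0
; layer 5
G0 Z18.2
G0 X0.0 Y0.0
G1 X17.5 Y0.0
G1 X17.5 Y25.2
G1 X0.0 Y25.2
G1 X0.0 Y0.0
; layer 6
G0 Z21.9
G0 X0.0 Y0.0
G1 X17.5 Y0.0
G1 X17.5 Y25.2
G1 X0.0 Y25.2
G1 X0.0 Y0.0
M2 ; end

The solid is a rectangular box, roughly 17.5 × 25.2 mm footprint and 21.9 mm tall. Slicing at Δz = 3.6 mm — 6 equal slices spanning the solid's height, so layer i sits at z = i·h/6 — gives 6 non-empty perimeters. Each is a 4-segment closed polygon; G0 lifts to the layer z and rapids to the start vertex, then G1 traces the edges.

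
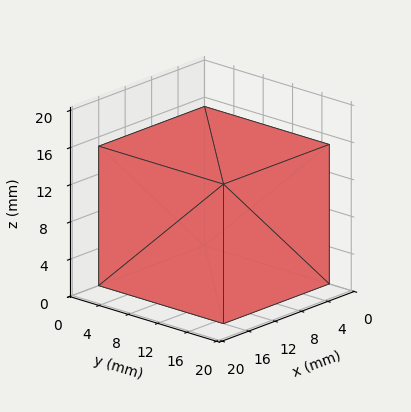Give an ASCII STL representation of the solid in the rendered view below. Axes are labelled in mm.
Reading the render: the shape is a rectangular box, roughly 16 × 17 mm footprint and 15 mm tall (dimensions read to the nearest mm from the axis ticks). For the STL, each face is triangulated and given an outward normal.

solid part
  facet normal 0.0000 0.0000 -1.0000
    outer loop
      vertex 16.000 17.000 0.000
      vertex 16.000 0.000 0.000
      vertex 0.000 0.000 0.000
    endloop
  endfacet
  facet normal 0.0000 0.0000 -1.0000
    outer loop
      vertex 0.000 17.000 0.000
      vertex 16.000 17.000 0.000
      vertex 0.000 0.000 0.000
    endloop
  endfacet
  facet normal 0.0000 0.0000 1.0000
    outer loop
      vertex 0.000 0.000 15.000
      vertex 16.000 0.000 15.000
      vertex 16.000 17.000 15.000
    endloop
  endfacet
  facet normal 0.0000 0.0000 1.0000
    outer loop
      vertex 0.000 0.000 15.000
      vertex 16.000 17.000 15.000
      vertex 0.000 17.000 15.000
    endloop
  endfacet
  facet normal 0.0000 -1.0000 0.0000
    outer loop
      vertex 0.000 0.000 0.000
      vertex 16.000 0.000 0.000
      vertex 16.000 0.000 15.000
    endloop
  endfacet
  facet normal 0.0000 -1.0000 0.0000
    outer loop
      vertex 0.000 0.000 0.000
      vertex 16.000 0.000 15.000
      vertex 0.000 0.000 15.000
    endloop
  endfacet
  facet normal 0.0000 1.0000 0.0000
    outer loop
      vertex 16.000 17.000 15.000
      vertex 16.000 17.000 0.000
      vertex 0.000 17.000 0.000
    endloop
  endfacet
  facet normal 0.0000 1.0000 0.0000
    outer loop
      vertex 0.000 17.000 15.000
      vertex 16.000 17.000 15.000
      vertex 0.000 17.000 0.000
    endloop
  endfacet
  facet normal -1.0000 0.0000 0.0000
    outer loop
      vertex 0.000 17.000 15.000
      vertex 0.000 17.000 0.000
      vertex 0.000 0.000 0.000
    endloop
  endfacet
  facet normal -1.0000 0.0000 0.0000
    outer loop
      vertex 0.000 0.000 15.000
      vertex 0.000 17.000 15.000
      vertex 0.000 0.000 0.000
    endloop
  endfacet
  facet normal 1.0000 0.0000 0.0000
    outer loop
      vertex 16.000 0.000 0.000
      vertex 16.000 17.000 0.000
      vertex 16.000 17.000 15.000
    endloop
  endfacet
  facet normal 1.0000 0.0000 0.0000
    outer loop
      vertex 16.000 0.000 0.000
      vertex 16.000 17.000 15.000
      vertex 16.000 0.000 15.000
    endloop
  endfacet
endsolid part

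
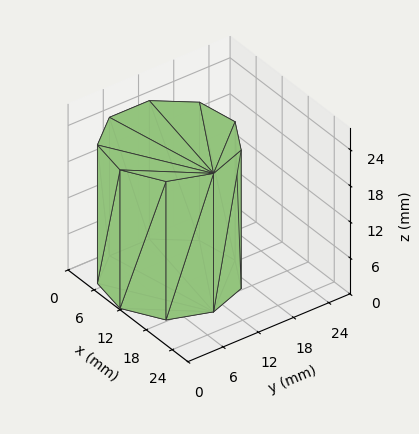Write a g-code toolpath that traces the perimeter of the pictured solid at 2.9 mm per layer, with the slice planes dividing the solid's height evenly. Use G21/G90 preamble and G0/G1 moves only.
Reading the render: the shape is a regular 9-sided prism (a cylinder approximated with 9 flat sides), circumscribed radius ≈ 10 mm, height ≈ 23 mm (dimensions read to the nearest mm from the axis ticks). For the g-code, the solid's height is divided into equal slices at the stated Δz and each level perimeter traced with G1 moves after a G0 lift.

; perimeter-only toolpath
G21 ; units = mm
G90 ; absolute positioning
G28 ; home
; layer 1
G0 Z2.9
G0 X20.0 Y10.0
G1 X17.7 Y16.4
G1 X11.7 Y19.8
G1 X5.0 Y18.7
G1 X0.6 Y13.4
G1 X0.6 Y6.6
G1 X5.0 Y1.3
G1 X11.7 Y0.2
G1 X17.7 Y3.6
G1 X20.0 Y10.0
; layer 2
G0 Z5.8
G0 X20.0 Y10.0
G1 X17.7 Y16.4
G1 X11.7 Y19.8
G1 X5.0 Y18.7
G1 X0.6 Y13.4
G1 X0.6 Y6.6
G1 X5.0 Y1.3
G1 X11.7 Y0.2
G1 X17.7 Y3.6
G1 X20.0 Y10.0
; layer 3
G0 Z8.6
G0 X20.0 Y10.0
G1 X17.7 Y16.4
G1 X11.7 Y19.8
G1 X5.0 Y18.7
G1 X0.6 Y13.4
G1 X0.6 Y6.6
G1 X5.0 Y1.3
G1 X11.7 Y0.2
G1 X17.7 Y3.6
G1 X20.0 Y10.0
; layer 4
G0 Z11.5
G0 X20.0 Y10.0
G1 X17.7 Y16.4
G1 X11.7 Y19.8
G1 X5.0 Y18.7
G1 X0.6 Y13.4
G1 X0.6 Y6.6
G1 X5.0 Y1.3
G1 X11.7 Y0.2
G1 X17.7 Y3.6
G1 X20.0 Y10.0
; layer 5
G0 Z14.4
G0 X20.0 Y10.0
G1 X17.7 Y16.4
G1 X11.7 Y19.8
G1 X5.0 Y18.7
G1 X0.6 Y13.4
G1 X0.6 Y6.6
G1 X5.0 Y1.3
G1 X11.7 Y0.2
G1 X17.7 Y3.6
G1 X20.0 Y10.0
; layer 6
G0 Z17.2
G0 X20.0 Y10.0
G1 X17.7 Y16.4
G1 X11.7 Y19.8
G1 X5.0 Y18.7
G1 X0.6 Y13.4
G1 X0.6 Y6.6
G1 X5.0 Y1.3
G1 X11.7 Y0.2
G1 X17.7 Y3.6
G1 X20.0 Y10.0
; layer 7
G0 Z20.1
G0 X20.0 Y10.0
G1 X17.7 Y16.4
G1 X11.7 Y19.8
G1 X5.0 Y18.7
G1 X0.6 Y13.4
G1 X0.6 Y6.6
G1 X5.0 Y1.3
G1 X11.7 Y0.2
G1 X17.7 Y3.6
G1 X20.0 Y10.0
; layer 8
G0 Z23.0
G0 X20.0 Y10.0
G1 X17.7 Y16.4
G1 X11.7 Y19.8
G1 X5.0 Y18.7
G1 X0.6 Y13.4
G1 X0.6 Y6.6
G1 X5.0 Y1.3
G1 X11.7 Y0.2
G1 X17.7 Y3.6
G1 X20.0 Y10.0
M2 ; end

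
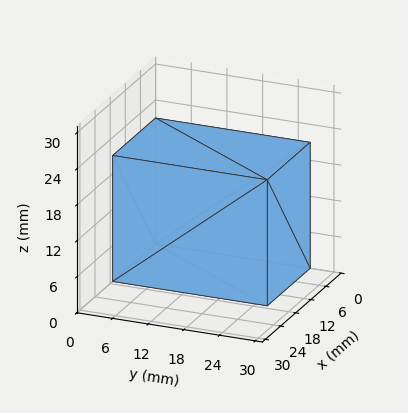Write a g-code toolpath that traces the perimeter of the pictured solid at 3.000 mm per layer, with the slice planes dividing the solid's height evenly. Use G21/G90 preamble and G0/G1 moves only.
Reading the render: the shape is a rectangular box, roughly 17 × 26 mm footprint and 21 mm tall (dimensions read to the nearest mm from the axis ticks). For the g-code, the solid's height is divided into equal slices at the stated Δz and each level perimeter traced with G1 moves after a G0 lift.

; perimeter-only toolpath
G21 ; units = mm
G90 ; absolute positioning
G28 ; home
; layer 1
G0 Z3.000
G0 X0.000 Y0.000
G1 X17.000 Y0.000
G1 X17.000 Y26.000
G1 X0.000 Y26.000
G1 X0.000 Y0.000
; layer 2
G0 Z6.000
G0 X0.000 Y0.000
G1 X17.000 Y0.000
G1 X17.000 Y26.000
G1 X0.000 Y26.000
G1 X0.000 Y0.000
; layer 3
G0 Z9.000
G0 X0.000 Y0.000
G1 X17.000 Y0.000
G1 X17.000 Y26.000
G1 X0.000 Y26.000
G1 X0.000 Y0.000
; layer 4
G0 Z12.000
G0 X0.000 Y0.000
G1 X17.000 Y0.000
G1 X17.000 Y26.000
G1 X0.000 Y26.000
G1 X0.000 Y0.000
; layer 5
G0 Z15.000
G0 X0.000 Y0.000
G1 X17.000 Y0.000
G1 X17.000 Y26.000
G1 X0.000 Y26.000
G1 X0.000 Y0.000
; layer 6
G0 Z18.000
G0 X0.000 Y0.000
G1 X17.000 Y0.000
G1 X17.000 Y26.000
G1 X0.000 Y26.000
G1 X0.000 Y0.000
; layer 7
G0 Z21.000
G0 X0.000 Y0.000
G1 X17.000 Y0.000
G1 X17.000 Y26.000
G1 X0.000 Y26.000
G1 X0.000 Y0.000
M2 ; end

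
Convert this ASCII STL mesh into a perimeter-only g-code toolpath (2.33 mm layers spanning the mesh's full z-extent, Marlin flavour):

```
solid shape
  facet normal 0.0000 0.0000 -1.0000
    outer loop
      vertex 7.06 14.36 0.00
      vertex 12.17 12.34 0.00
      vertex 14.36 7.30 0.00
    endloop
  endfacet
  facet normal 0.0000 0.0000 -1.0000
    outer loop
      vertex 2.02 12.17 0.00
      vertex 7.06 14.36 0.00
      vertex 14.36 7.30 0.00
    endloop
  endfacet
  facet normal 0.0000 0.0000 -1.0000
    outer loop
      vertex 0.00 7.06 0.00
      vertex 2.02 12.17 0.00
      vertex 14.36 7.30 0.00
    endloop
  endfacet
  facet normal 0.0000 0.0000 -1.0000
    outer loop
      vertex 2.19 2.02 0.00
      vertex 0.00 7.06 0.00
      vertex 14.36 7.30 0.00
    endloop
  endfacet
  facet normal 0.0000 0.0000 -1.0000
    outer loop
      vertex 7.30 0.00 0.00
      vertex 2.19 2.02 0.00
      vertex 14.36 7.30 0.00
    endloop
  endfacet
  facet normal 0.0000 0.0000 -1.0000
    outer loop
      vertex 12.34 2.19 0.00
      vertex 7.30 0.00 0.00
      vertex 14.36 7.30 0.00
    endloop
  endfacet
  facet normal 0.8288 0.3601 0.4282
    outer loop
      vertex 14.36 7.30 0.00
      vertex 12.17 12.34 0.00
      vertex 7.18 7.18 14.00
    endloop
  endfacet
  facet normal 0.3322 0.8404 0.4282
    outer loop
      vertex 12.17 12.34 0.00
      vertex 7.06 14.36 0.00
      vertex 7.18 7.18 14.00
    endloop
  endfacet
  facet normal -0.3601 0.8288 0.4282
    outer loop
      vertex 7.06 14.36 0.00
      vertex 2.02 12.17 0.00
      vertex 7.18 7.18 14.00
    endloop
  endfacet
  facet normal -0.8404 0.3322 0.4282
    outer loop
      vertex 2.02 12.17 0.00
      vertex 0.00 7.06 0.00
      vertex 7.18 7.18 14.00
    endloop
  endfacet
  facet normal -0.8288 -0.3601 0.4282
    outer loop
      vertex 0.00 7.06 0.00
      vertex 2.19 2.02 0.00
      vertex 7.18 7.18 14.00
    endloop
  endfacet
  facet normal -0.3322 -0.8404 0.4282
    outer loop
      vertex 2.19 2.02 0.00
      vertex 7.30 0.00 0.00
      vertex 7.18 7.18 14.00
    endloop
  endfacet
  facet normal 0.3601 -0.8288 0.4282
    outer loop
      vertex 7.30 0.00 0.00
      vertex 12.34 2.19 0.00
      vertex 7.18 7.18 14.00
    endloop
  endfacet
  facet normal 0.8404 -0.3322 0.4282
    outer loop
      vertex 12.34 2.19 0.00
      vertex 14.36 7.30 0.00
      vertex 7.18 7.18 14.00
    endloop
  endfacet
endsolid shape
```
; perimeter-only toolpath
G21 ; units = mm
G90 ; absolute positioning
G28 ; home
; layer 1
G0 Z2.33
G0 X13.16 Y7.28
G1 X11.34 Y11.48
G1 X7.08 Y13.16
G1 X2.88 Y11.34
G1 X1.20 Y7.08
G1 X3.02 Y2.88
G1 X7.28 Y1.20
G1 X11.48 Y3.02
G1 X13.16 Y7.28
; layer 2
G0 Z4.67
G0 X11.97 Y7.26
G1 X10.51 Y10.62
G1 X7.10 Y11.97
G1 X3.74 Y10.51
G1 X2.39 Y7.10
G1 X3.85 Y3.74
G1 X7.26 Y2.39
G1 X10.62 Y3.85
G1 X11.97 Y7.26
; layer 3
G0 Z7.00
G0 X10.77 Y7.24
G1 X9.68 Y9.76
G1 X7.12 Y10.77
G1 X4.60 Y9.68
G1 X3.59 Y7.12
G1 X4.68 Y4.60
G1 X7.24 Y3.59
G1 X9.76 Y4.68
G1 X10.77 Y7.24
; layer 4
G0 Z9.33
G0 X9.57 Y7.22
G1 X8.84 Y8.90
G1 X7.14 Y9.57
G1 X5.46 Y8.84
G1 X4.79 Y7.14
G1 X5.52 Y5.46
G1 X7.22 Y4.79
G1 X8.90 Y5.52
G1 X9.57 Y7.22
; layer 5
G0 Z11.67
G0 X8.38 Y7.20
G1 X8.01 Y8.04
G1 X7.16 Y8.38
G1 X6.32 Y8.01
G1 X5.98 Y7.16
G1 X6.35 Y6.32
G1 X7.20 Y5.98
G1 X8.04 Y6.35
G1 X8.38 Y7.20
M2 ; end

The solid is a regular 8-sided pyramid, base circumscribed radius ≈ 7.18 mm, apex at z ≈ 14 mm. Slicing at Δz = 2.33 mm — 6 equal slices spanning the solid's height, so layer i sits at z = i·h/6 — gives 5 non-empty perimeters. Each is a 8-segment closed polygon; G0 lifts to the layer z and rapids to the start vertex, then G1 traces the edges. The cross-section shrinks linearly with z (the slice at the apex is degenerate and omitted).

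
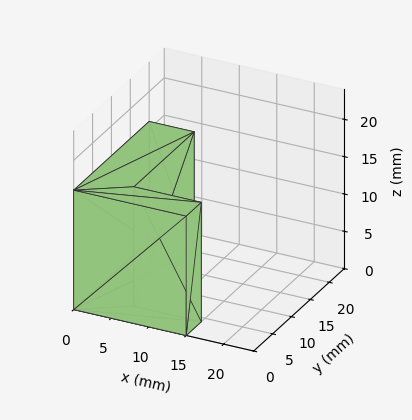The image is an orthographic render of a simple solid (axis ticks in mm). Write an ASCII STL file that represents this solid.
Reading the render: the shape is an L-shaped prism: outer 15 × 20 mm, arm thicknesses ≈ 4 mm (horizontal) and 6 mm (vertical), extruded 16 mm in z (dimensions read to the nearest mm from the axis ticks). For the STL, each face is triangulated and given an outward normal.

solid part
  facet normal 0.0000 0.0000 -1.0000
    outer loop
      vertex 15.0 4.0 0.0
      vertex 15.0 0.0 0.0
      vertex 0.0 0.0 0.0
    endloop
  endfacet
  facet normal 0.0000 0.0000 -1.0000
    outer loop
      vertex 6.0 4.0 0.0
      vertex 15.0 4.0 0.0
      vertex 0.0 0.0 0.0
    endloop
  endfacet
  facet normal 0.0000 0.0000 -1.0000
    outer loop
      vertex 6.0 20.0 0.0
      vertex 6.0 4.0 0.0
      vertex 0.0 0.0 0.0
    endloop
  endfacet
  facet normal 0.0000 0.0000 -1.0000
    outer loop
      vertex 0.0 20.0 0.0
      vertex 6.0 20.0 0.0
      vertex 0.0 0.0 0.0
    endloop
  endfacet
  facet normal 0.0000 0.0000 1.0000
    outer loop
      vertex 0.0 0.0 16.0
      vertex 15.0 0.0 16.0
      vertex 15.0 4.0 16.0
    endloop
  endfacet
  facet normal 0.0000 0.0000 1.0000
    outer loop
      vertex 0.0 0.0 16.0
      vertex 15.0 4.0 16.0
      vertex 6.0 4.0 16.0
    endloop
  endfacet
  facet normal 0.0000 0.0000 1.0000
    outer loop
      vertex 0.0 0.0 16.0
      vertex 6.0 4.0 16.0
      vertex 6.0 20.0 16.0
    endloop
  endfacet
  facet normal 0.0000 0.0000 1.0000
    outer loop
      vertex 0.0 0.0 16.0
      vertex 6.0 20.0 16.0
      vertex 0.0 20.0 16.0
    endloop
  endfacet
  facet normal 0.0000 -1.0000 0.0000
    outer loop
      vertex 0.0 0.0 0.0
      vertex 15.0 0.0 0.0
      vertex 15.0 0.0 16.0
    endloop
  endfacet
  facet normal 0.0000 -1.0000 0.0000
    outer loop
      vertex 0.0 0.0 0.0
      vertex 15.0 0.0 16.0
      vertex 0.0 0.0 16.0
    endloop
  endfacet
  facet normal 1.0000 0.0000 0.0000
    outer loop
      vertex 15.0 0.0 0.0
      vertex 15.0 4.0 0.0
      vertex 15.0 4.0 16.0
    endloop
  endfacet
  facet normal 1.0000 0.0000 0.0000
    outer loop
      vertex 15.0 0.0 0.0
      vertex 15.0 4.0 16.0
      vertex 15.0 0.0 16.0
    endloop
  endfacet
  facet normal 0.0000 1.0000 0.0000
    outer loop
      vertex 15.0 4.0 0.0
      vertex 6.0 4.0 0.0
      vertex 6.0 4.0 16.0
    endloop
  endfacet
  facet normal 0.0000 1.0000 0.0000
    outer loop
      vertex 15.0 4.0 0.0
      vertex 6.0 4.0 16.0
      vertex 15.0 4.0 16.0
    endloop
  endfacet
  facet normal 1.0000 0.0000 0.0000
    outer loop
      vertex 6.0 4.0 0.0
      vertex 6.0 20.0 0.0
      vertex 6.0 20.0 16.0
    endloop
  endfacet
  facet normal 1.0000 0.0000 0.0000
    outer loop
      vertex 6.0 4.0 0.0
      vertex 6.0 20.0 16.0
      vertex 6.0 4.0 16.0
    endloop
  endfacet
  facet normal 0.0000 1.0000 0.0000
    outer loop
      vertex 6.0 20.0 0.0
      vertex 0.0 20.0 0.0
      vertex 0.0 20.0 16.0
    endloop
  endfacet
  facet normal 0.0000 1.0000 0.0000
    outer loop
      vertex 6.0 20.0 0.0
      vertex 0.0 20.0 16.0
      vertex 6.0 20.0 16.0
    endloop
  endfacet
  facet normal -1.0000 0.0000 0.0000
    outer loop
      vertex 0.0 20.0 0.0
      vertex 0.0 0.0 0.0
      vertex 0.0 0.0 16.0
    endloop
  endfacet
  facet normal -1.0000 0.0000 0.0000
    outer loop
      vertex 0.0 20.0 0.0
      vertex 0.0 0.0 16.0
      vertex 0.0 20.0 16.0
    endloop
  endfacet
endsolid part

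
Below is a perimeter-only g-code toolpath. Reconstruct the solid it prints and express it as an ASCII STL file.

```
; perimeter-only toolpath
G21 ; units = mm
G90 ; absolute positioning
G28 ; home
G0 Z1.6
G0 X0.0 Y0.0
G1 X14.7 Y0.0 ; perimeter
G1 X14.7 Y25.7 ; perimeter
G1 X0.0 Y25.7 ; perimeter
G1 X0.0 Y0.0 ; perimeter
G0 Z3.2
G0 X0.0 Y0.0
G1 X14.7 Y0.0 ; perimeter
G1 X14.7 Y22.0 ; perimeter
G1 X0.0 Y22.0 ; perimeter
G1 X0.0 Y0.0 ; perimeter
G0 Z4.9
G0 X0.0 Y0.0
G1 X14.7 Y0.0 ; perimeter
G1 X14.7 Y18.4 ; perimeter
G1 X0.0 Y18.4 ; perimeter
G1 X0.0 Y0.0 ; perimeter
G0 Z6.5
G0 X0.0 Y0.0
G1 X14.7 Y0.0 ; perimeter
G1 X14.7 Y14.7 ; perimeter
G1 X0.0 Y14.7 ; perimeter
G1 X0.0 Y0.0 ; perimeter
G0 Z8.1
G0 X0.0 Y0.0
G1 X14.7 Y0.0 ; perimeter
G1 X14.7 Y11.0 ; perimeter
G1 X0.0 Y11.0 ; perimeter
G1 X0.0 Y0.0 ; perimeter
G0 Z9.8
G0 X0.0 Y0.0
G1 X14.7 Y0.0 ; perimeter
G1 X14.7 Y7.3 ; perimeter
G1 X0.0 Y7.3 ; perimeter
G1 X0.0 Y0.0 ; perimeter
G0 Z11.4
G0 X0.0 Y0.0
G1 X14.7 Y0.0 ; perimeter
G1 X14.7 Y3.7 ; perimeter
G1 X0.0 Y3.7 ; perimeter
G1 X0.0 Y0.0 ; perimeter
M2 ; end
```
solid part
  facet normal 0.0000 0.0000 -1.0000
    outer loop
      vertex 14.7 29.4 0.0
      vertex 14.7 0.0 0.0
      vertex 0.0 0.0 0.0
    endloop
  endfacet
  facet normal 0.0000 0.0000 -1.0000
    outer loop
      vertex 0.0 29.4 0.0
      vertex 14.7 29.4 0.0
      vertex 0.0 0.0 0.0
    endloop
  endfacet
  facet normal 0.0000 -1.0000 0.0000
    outer loop
      vertex 0.0 0.0 0.0
      vertex 14.7 0.0 0.0
      vertex 14.7 0.0 13.0
    endloop
  endfacet
  facet normal 0.0000 -1.0000 0.0000
    outer loop
      vertex 0.0 0.0 0.0
      vertex 14.7 0.0 13.0
      vertex 0.0 0.0 13.0
    endloop
  endfacet
  facet normal 0.0000 0.4044 0.9146
    outer loop
      vertex 0.0 0.0 13.0
      vertex 14.7 0.0 13.0
      vertex 14.7 29.4 0.0
    endloop
  endfacet
  facet normal 0.0000 0.4044 0.9146
    outer loop
      vertex 0.0 0.0 13.0
      vertex 14.7 29.4 0.0
      vertex 0.0 29.4 0.0
    endloop
  endfacet
  facet normal -1.0000 0.0000 0.0000
    outer loop
      vertex 0.0 0.0 13.0
      vertex 0.0 29.4 0.0
      vertex 0.0 0.0 0.0
    endloop
  endfacet
  facet normal 1.0000 0.0000 0.0000
    outer loop
      vertex 14.7 0.0 0.0
      vertex 14.7 29.4 0.0
      vertex 14.7 0.0 13.0
    endloop
  endfacet
endsolid part

The G0 Z moves step by Δz≈1.6 mm. The G1 loops shrink linearly with z, so the solid tapers from its base footprint up to z≈13. Closing with a flat bottom cap and the tapered top and triangulating gives 8 facets — a wedge (ramp): 14.7 × 29.4 mm base, rising to 13 mm along the y=0 edge and sloping linearly to z=0 at y=29.4.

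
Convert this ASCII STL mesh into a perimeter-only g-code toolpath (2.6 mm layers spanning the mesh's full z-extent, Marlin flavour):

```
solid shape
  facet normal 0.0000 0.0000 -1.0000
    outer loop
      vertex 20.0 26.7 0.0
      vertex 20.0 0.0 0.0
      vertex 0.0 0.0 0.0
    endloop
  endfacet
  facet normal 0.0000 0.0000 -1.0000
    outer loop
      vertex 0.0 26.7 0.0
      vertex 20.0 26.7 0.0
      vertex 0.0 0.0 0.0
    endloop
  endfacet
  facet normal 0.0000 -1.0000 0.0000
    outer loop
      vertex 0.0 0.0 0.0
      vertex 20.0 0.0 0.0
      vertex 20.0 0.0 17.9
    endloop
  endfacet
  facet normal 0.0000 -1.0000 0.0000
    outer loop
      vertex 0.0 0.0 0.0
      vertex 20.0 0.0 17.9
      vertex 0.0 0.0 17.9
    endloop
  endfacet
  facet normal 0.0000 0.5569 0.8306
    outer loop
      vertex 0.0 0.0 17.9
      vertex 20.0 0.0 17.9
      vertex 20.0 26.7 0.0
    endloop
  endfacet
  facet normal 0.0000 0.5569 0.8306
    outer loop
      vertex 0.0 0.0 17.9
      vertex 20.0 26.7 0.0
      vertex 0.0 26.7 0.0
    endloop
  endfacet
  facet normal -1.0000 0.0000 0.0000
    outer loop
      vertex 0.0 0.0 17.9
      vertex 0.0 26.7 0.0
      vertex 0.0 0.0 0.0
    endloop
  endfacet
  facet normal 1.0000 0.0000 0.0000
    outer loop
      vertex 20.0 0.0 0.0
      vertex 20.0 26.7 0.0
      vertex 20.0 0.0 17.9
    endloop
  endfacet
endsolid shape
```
; perimeter-only toolpath
G21 ; units = mm
G90 ; absolute positioning
G28 ; home
; layer 1
G0 Z2.6
G0 X0.0 Y0.0
G1 X20.0 Y0.0
G1 X20.0 Y22.9
G1 X0.0 Y22.9
G1 X0.0 Y0.0
; layer 2
G0 Z5.1
G0 X0.0 Y0.0
G1 X20.0 Y0.0
G1 X20.0 Y19.1
G1 X0.0 Y19.1
G1 X0.0 Y0.0
; layer 3
G0 Z7.7
G0 X0.0 Y0.0
G1 X20.0 Y0.0
G1 X20.0 Y15.3
G1 X0.0 Y15.3
G1 X0.0 Y0.0
; layer 4
G0 Z10.2
G0 X0.0 Y0.0
G1 X20.0 Y0.0
G1 X20.0 Y11.4
G1 X0.0 Y11.4
G1 X0.0 Y0.0
; layer 5
G0 Z12.8
G0 X0.0 Y0.0
G1 X20.0 Y0.0
G1 X20.0 Y7.6
G1 X0.0 Y7.6
G1 X0.0 Y0.0
; layer 6
G0 Z15.3
G0 X0.0 Y0.0
G1 X20.0 Y0.0
G1 X20.0 Y3.8
G1 X0.0 Y3.8
G1 X0.0 Y0.0
M2 ; end

The solid is a wedge (ramp): 20 × 26.7 mm base, rising to 17.9 mm along the y=0 edge and sloping linearly to z=0 at y=26.7. Slicing at Δz = 2.6 mm — 7 equal slices spanning the solid's height, so layer i sits at z = i·h/7 — gives 6 non-empty perimeters. Each is a 4-segment closed polygon; G0 lifts to the layer z and rapids to the start vertex, then G1 traces the edges. The cross-section shrinks linearly with z (the slice at the apex is degenerate and omitted).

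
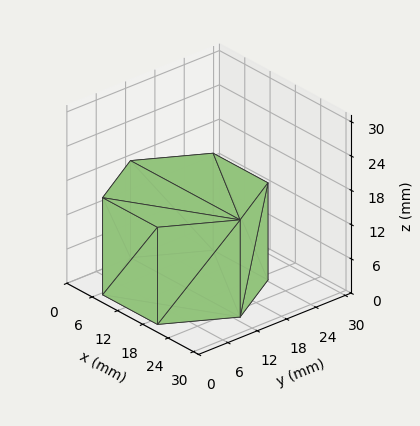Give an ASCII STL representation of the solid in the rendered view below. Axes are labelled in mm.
Reading the render: the shape is a regular 6-sided prism (a cylinder approximated with 6 flat sides), circumscribed radius ≈ 13 mm, height ≈ 17 mm (dimensions read to the nearest mm from the axis ticks). For the STL, each face is triangulated and given an outward normal.

solid part
  facet normal 0.0000 0.0000 -1.0000
    outer loop
      vertex 6.5 24.3 0.0
      vertex 19.5 24.3 0.0
      vertex 26.0 13.0 0.0
    endloop
  endfacet
  facet normal 0.0000 0.0000 -1.0000
    outer loop
      vertex 0.0 13.0 0.0
      vertex 6.5 24.3 0.0
      vertex 26.0 13.0 0.0
    endloop
  endfacet
  facet normal 0.0000 0.0000 -1.0000
    outer loop
      vertex 6.5 1.7 0.0
      vertex 0.0 13.0 0.0
      vertex 26.0 13.0 0.0
    endloop
  endfacet
  facet normal 0.0000 0.0000 -1.0000
    outer loop
      vertex 19.5 1.7 0.0
      vertex 6.5 1.7 0.0
      vertex 26.0 13.0 0.0
    endloop
  endfacet
  facet normal 0.0000 0.0000 1.0000
    outer loop
      vertex 26.0 13.0 17.0
      vertex 19.5 24.3 17.0
      vertex 6.5 24.3 17.0
    endloop
  endfacet
  facet normal 0.0000 0.0000 1.0000
    outer loop
      vertex 26.0 13.0 17.0
      vertex 6.5 24.3 17.0
      vertex 0.0 13.0 17.0
    endloop
  endfacet
  facet normal 0.0000 0.0000 1.0000
    outer loop
      vertex 26.0 13.0 17.0
      vertex 0.0 13.0 17.0
      vertex 6.5 1.7 17.0
    endloop
  endfacet
  facet normal 0.0000 0.0000 1.0000
    outer loop
      vertex 26.0 13.0 17.0
      vertex 6.5 1.7 17.0
      vertex 19.5 1.7 17.0
    endloop
  endfacet
  facet normal 0.8668 0.4986 0.0000
    outer loop
      vertex 26.0 13.0 0.0
      vertex 19.5 24.3 0.0
      vertex 19.5 24.3 17.0
    endloop
  endfacet
  facet normal 0.8668 0.4986 0.0000
    outer loop
      vertex 26.0 13.0 0.0
      vertex 19.5 24.3 17.0
      vertex 26.0 13.0 17.0
    endloop
  endfacet
  facet normal 0.0000 1.0000 0.0000
    outer loop
      vertex 19.5 24.3 0.0
      vertex 6.5 24.3 0.0
      vertex 6.5 24.3 17.0
    endloop
  endfacet
  facet normal 0.0000 1.0000 0.0000
    outer loop
      vertex 19.5 24.3 0.0
      vertex 6.5 24.3 17.0
      vertex 19.5 24.3 17.0
    endloop
  endfacet
  facet normal -0.8668 0.4986 0.0000
    outer loop
      vertex 6.5 24.3 0.0
      vertex 0.0 13.0 0.0
      vertex 0.0 13.0 17.0
    endloop
  endfacet
  facet normal -0.8668 0.4986 0.0000
    outer loop
      vertex 6.5 24.3 0.0
      vertex 0.0 13.0 17.0
      vertex 6.5 24.3 17.0
    endloop
  endfacet
  facet normal -0.8668 -0.4986 0.0000
    outer loop
      vertex 0.0 13.0 0.0
      vertex 6.5 1.7 0.0
      vertex 6.5 1.7 17.0
    endloop
  endfacet
  facet normal -0.8668 -0.4986 0.0000
    outer loop
      vertex 0.0 13.0 0.0
      vertex 6.5 1.7 17.0
      vertex 0.0 13.0 17.0
    endloop
  endfacet
  facet normal 0.0000 -1.0000 0.0000
    outer loop
      vertex 6.5 1.7 0.0
      vertex 19.5 1.7 0.0
      vertex 19.5 1.7 17.0
    endloop
  endfacet
  facet normal 0.0000 -1.0000 0.0000
    outer loop
      vertex 6.5 1.7 0.0
      vertex 19.5 1.7 17.0
      vertex 6.5 1.7 17.0
    endloop
  endfacet
  facet normal 0.8668 -0.4986 0.0000
    outer loop
      vertex 19.5 1.7 0.0
      vertex 26.0 13.0 0.0
      vertex 26.0 13.0 17.0
    endloop
  endfacet
  facet normal 0.8668 -0.4986 0.0000
    outer loop
      vertex 19.5 1.7 0.0
      vertex 26.0 13.0 17.0
      vertex 19.5 1.7 17.0
    endloop
  endfacet
endsolid part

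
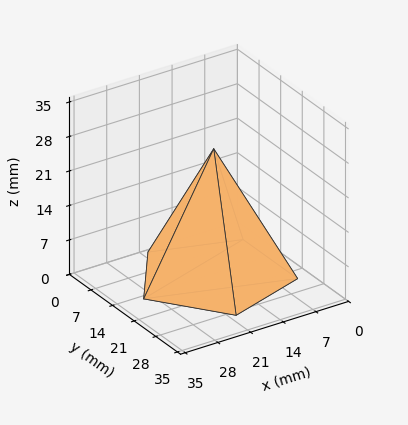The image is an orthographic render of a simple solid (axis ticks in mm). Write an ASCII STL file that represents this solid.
Reading the render: the shape is a regular 5-sided pyramid, base circumscribed radius ≈ 15 mm, apex at z ≈ 26 mm (dimensions read to the nearest mm from the axis ticks). For the STL, each face is triangulated and given an outward normal.

solid part
  facet normal 0.0000 0.0000 -1.0000
    outer loop
      vertex 2.86 23.82 0.00
      vertex 19.64 29.27 0.00
      vertex 30.00 15.00 0.00
    endloop
  endfacet
  facet normal 0.0000 0.0000 -1.0000
    outer loop
      vertex 2.86 6.18 0.00
      vertex 2.86 23.82 0.00
      vertex 30.00 15.00 0.00
    endloop
  endfacet
  facet normal 0.0000 0.0000 -1.0000
    outer loop
      vertex 19.64 0.73 0.00
      vertex 2.86 6.18 0.00
      vertex 30.00 15.00 0.00
    endloop
  endfacet
  facet normal 0.7333 0.5323 0.4230
    outer loop
      vertex 30.00 15.00 0.00
      vertex 19.64 29.27 0.00
      vertex 15.00 15.00 26.00
    endloop
  endfacet
  facet normal -0.2799 0.8618 0.4230
    outer loop
      vertex 19.64 29.27 0.00
      vertex 2.86 23.82 0.00
      vertex 15.00 15.00 26.00
    endloop
  endfacet
  facet normal -0.9061 0.0000 0.4231
    outer loop
      vertex 2.86 23.82 0.00
      vertex 2.86 6.18 0.00
      vertex 15.00 15.00 26.00
    endloop
  endfacet
  facet normal -0.2799 -0.8618 0.4230
    outer loop
      vertex 2.86 6.18 0.00
      vertex 19.64 0.73 0.00
      vertex 15.00 15.00 26.00
    endloop
  endfacet
  facet normal 0.7333 -0.5323 0.4230
    outer loop
      vertex 19.64 0.73 0.00
      vertex 30.00 15.00 0.00
      vertex 15.00 15.00 26.00
    endloop
  endfacet
endsolid part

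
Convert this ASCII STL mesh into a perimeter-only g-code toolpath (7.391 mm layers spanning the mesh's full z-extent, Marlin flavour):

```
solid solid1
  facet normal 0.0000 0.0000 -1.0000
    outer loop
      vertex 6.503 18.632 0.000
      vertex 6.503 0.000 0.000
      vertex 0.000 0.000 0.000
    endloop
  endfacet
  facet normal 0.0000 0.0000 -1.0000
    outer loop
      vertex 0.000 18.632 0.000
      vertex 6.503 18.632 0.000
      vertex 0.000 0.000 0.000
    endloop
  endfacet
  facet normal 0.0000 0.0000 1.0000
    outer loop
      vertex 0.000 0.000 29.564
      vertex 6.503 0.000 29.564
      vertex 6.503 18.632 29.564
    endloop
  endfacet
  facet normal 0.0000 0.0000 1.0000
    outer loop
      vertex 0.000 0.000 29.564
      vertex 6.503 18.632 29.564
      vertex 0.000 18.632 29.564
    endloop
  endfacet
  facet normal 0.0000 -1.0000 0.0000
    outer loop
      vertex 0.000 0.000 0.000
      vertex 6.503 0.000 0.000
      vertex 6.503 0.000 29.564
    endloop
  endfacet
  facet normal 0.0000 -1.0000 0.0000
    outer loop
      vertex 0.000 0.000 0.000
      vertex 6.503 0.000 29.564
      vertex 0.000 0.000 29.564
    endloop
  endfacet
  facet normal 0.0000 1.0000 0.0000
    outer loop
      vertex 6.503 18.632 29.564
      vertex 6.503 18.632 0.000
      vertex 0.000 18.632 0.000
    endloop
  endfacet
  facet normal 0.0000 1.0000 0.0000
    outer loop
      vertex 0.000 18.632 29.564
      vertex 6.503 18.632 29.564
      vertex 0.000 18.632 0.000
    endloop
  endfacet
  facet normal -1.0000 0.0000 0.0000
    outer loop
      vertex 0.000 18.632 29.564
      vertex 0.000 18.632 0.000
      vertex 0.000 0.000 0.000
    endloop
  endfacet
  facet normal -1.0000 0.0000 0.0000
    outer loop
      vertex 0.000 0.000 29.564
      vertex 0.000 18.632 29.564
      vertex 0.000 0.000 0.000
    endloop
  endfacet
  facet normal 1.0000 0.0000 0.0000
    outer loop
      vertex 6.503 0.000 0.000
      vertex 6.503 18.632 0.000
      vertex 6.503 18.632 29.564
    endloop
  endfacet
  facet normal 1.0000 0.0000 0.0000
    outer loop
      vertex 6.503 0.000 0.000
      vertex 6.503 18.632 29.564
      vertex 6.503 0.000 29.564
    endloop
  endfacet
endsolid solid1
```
; perimeter-only toolpath
G21 ; units = mm
G90 ; absolute positioning
G28 ; home
; layer 1
G0 Z7.391
G0 X0.000 Y0.000
G1 X6.503 Y0.000
G1 X6.503 Y18.632
G1 X0.000 Y18.632
G1 X0.000 Y0.000
; layer 2
G0 Z14.782
G0 X0.000 Y0.000
G1 X6.503 Y0.000
G1 X6.503 Y18.632
G1 X0.000 Y18.632
G1 X0.000 Y0.000
; layer 3
G0 Z22.173
G0 X0.000 Y0.000
G1 X6.503 Y0.000
G1 X6.503 Y18.632
G1 X0.000 Y18.632
G1 X0.000 Y0.000
; layer 4
G0 Z29.564
G0 X0.000 Y0.000
G1 X6.503 Y0.000
G1 X6.503 Y18.632
G1 X0.000 Y18.632
G1 X0.000 Y0.000
M2 ; end

The solid is a rectangular box, roughly 6.5 × 18.6 mm footprint and 29.6 mm tall. Slicing at Δz = 7.391 mm — 4 equal slices spanning the solid's height, so layer i sits at z = i·h/4 — gives 4 non-empty perimeters. Each is a 4-segment closed polygon; G0 lifts to the layer z and rapids to the start vertex, then G1 traces the edges.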